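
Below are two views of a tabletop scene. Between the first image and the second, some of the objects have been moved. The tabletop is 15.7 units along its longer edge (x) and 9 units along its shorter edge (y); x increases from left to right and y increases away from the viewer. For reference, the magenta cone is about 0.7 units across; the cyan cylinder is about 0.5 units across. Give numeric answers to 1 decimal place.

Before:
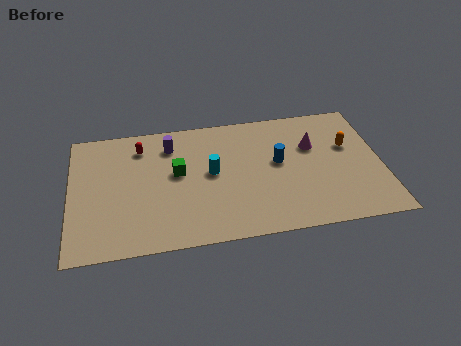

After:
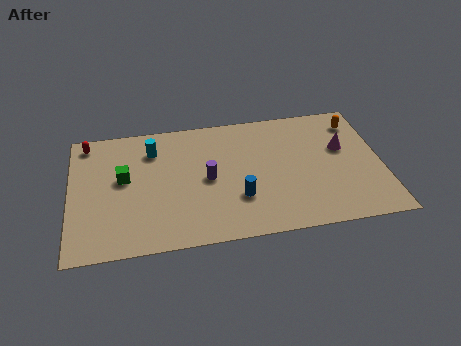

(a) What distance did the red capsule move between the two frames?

2.8

From (3.6, 7.2) to (0.9, 7.9), the red capsule covered √(2.7² + 0.7²) ≈ 2.8 units.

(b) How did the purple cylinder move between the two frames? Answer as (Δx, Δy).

(1.8, -2.7)

The purple cylinder started near (5.1, 7.1) and ended near (6.9, 4.4).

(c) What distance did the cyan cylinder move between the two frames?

3.6

The cyan cylinder moved from about (7.1, 4.8) to (4.2, 6.9), a distance of √(2.9² + 2.1²) ≈ 3.6.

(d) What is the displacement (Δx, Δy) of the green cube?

(-2.7, 0.0)

From the two frames, the green cube sits at roughly (5.4, 5.1) before and (2.7, 5.1) after.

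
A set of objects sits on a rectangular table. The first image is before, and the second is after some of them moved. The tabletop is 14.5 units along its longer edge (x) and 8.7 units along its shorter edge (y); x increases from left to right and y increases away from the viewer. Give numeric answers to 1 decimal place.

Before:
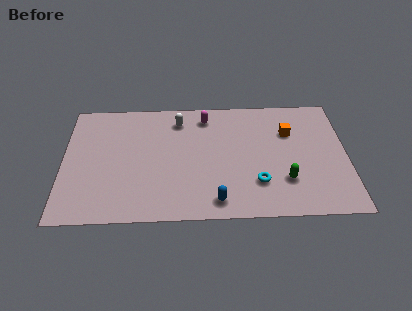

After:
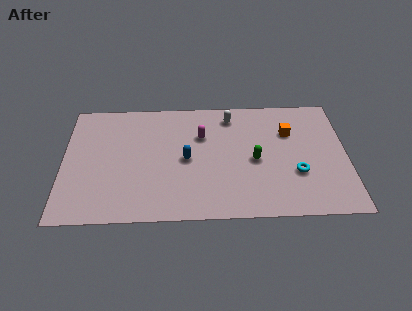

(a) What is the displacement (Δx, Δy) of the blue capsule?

(-1.5, 3.0)

From the two frames, the blue capsule sits at roughly (7.8, 1.2) before and (6.3, 4.2) after.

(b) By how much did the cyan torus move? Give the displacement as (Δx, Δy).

(2.0, 0.6)

The cyan torus started near (9.9, 2.4) and ended near (11.9, 3.0).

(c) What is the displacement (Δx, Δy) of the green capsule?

(-1.5, 1.5)

The green capsule was at about (11.3, 2.5) and moved to about (9.8, 4.0).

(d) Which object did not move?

the orange cube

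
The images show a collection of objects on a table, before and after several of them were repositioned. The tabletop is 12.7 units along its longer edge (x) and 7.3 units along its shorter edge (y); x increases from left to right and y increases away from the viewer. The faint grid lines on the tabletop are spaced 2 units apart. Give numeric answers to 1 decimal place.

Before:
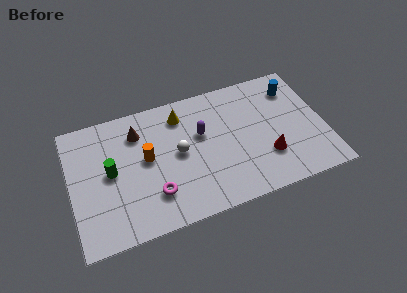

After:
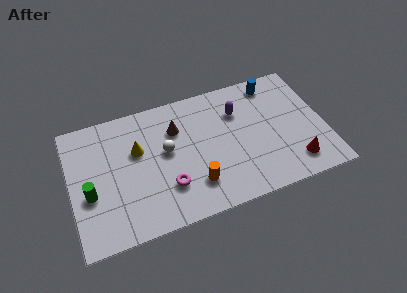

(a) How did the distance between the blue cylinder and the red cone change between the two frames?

+1.0

Before: roughly 3.9 units apart; after: 4.9. That's 1.0 units further apart.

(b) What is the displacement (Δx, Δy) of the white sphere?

(-0.6, 0.3)

From the two frames, the white sphere sits at roughly (5.4, 3.8) before and (4.8, 4.1) after.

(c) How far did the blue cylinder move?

1.2

From (11.4, 5.7) to (10.4, 6.3), the blue cylinder covered √(1.0² + 0.6²) ≈ 1.2 units.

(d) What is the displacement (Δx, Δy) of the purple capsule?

(1.9, 0.7)

From the two frames, the purple capsule sits at roughly (6.6, 4.5) before and (8.5, 5.2) after.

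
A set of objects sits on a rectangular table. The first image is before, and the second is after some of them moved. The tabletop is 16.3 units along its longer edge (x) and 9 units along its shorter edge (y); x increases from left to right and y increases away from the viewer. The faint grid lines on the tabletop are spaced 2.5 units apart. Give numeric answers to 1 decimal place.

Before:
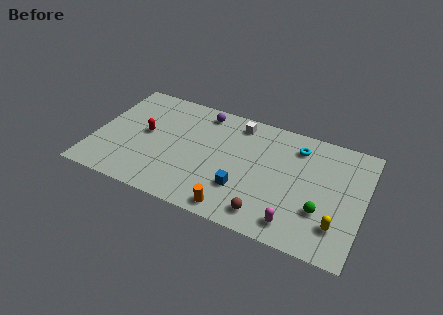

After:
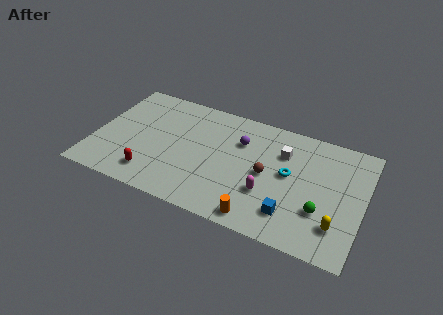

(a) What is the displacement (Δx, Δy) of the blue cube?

(3.0, -0.7)

The blue cube started near (9.2, 2.7) and ended near (12.2, 2.0).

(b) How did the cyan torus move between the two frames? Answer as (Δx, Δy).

(-0.3, -2.3)

The cyan torus was at about (12.1, 7.2) and moved to about (11.8, 4.9).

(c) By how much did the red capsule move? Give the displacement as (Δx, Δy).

(0.8, -3.1)

From the two frames, the red capsule sits at roughly (3.0, 4.8) before and (3.8, 1.7) after.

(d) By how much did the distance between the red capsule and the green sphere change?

-0.9

They were about 11.1 units apart before and 10.2 after — 0.9 units closer together.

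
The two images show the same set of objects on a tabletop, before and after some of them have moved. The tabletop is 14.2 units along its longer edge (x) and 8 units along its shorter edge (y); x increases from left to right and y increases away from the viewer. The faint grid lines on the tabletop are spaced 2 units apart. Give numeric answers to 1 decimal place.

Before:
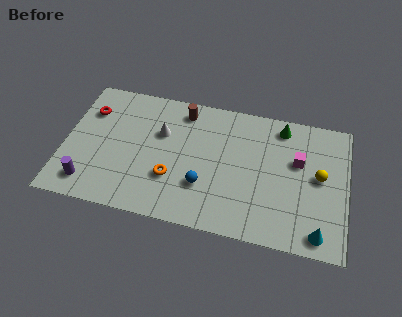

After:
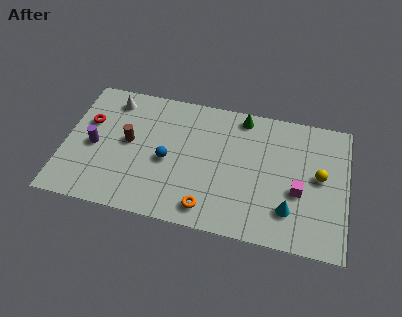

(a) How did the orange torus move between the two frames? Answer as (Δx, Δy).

(1.9, -1.4)

The orange torus started near (5.5, 2.6) and ended near (7.4, 1.2).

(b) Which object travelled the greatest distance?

the brown cylinder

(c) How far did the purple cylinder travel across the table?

2.3

The purple cylinder was near (1.4, 1.4) before and (1.5, 3.7) after, so it travelled √(0.1² + 2.3²) ≈ 2.3 units.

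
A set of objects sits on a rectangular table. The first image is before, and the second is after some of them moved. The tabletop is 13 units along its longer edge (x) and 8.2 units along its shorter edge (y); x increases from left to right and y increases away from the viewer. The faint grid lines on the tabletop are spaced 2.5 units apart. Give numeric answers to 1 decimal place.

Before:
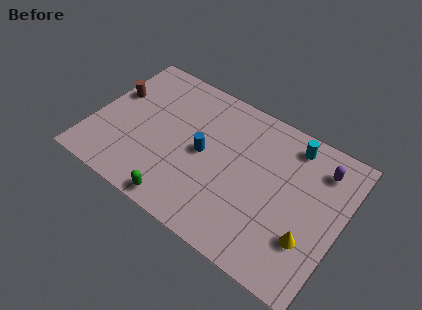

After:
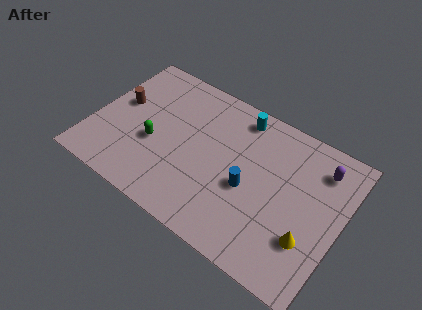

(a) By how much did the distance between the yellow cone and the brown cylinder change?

-0.5

They were about 11.1 units apart before and 10.6 after — 0.5 units closer together.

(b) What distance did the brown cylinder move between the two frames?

0.6

The brown cylinder moved from about (0.8, 5.1) to (1.2, 4.7), a distance of √(0.4² + 0.4²) ≈ 0.6.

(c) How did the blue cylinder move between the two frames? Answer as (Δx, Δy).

(2.5, -0.6)

The blue cylinder started near (5.8, 4.1) and ended near (8.3, 3.5).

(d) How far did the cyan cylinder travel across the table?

2.8

The cyan cylinder moved from about (10.0, 7.0) to (7.2, 7.1), a distance of √(2.8² + 0.1²) ≈ 2.8.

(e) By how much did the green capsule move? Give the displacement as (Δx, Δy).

(-1.9, 2.5)

From the two frames, the green capsule sits at roughly (5.2, 0.8) before and (3.3, 3.3) after.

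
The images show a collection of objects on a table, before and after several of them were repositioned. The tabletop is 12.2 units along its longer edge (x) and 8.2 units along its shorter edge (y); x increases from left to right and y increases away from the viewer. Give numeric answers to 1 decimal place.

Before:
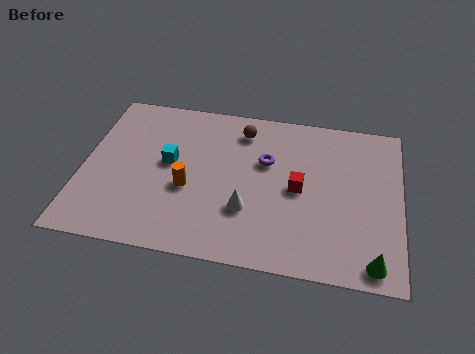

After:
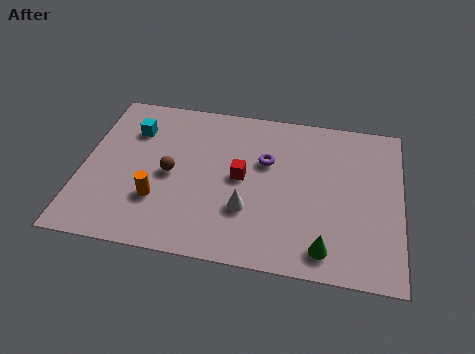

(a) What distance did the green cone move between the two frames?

1.8

The green cone was near (11.2, 0.9) before and (9.4, 1.2) after, so it travelled √(1.8² + 0.3²) ≈ 1.8 units.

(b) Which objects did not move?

the purple torus and the white cone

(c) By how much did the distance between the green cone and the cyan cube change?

+0.3

The distance was about 8.7 in the first image and 9.0 in the second, so they moved 0.3 units further apart.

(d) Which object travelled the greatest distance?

the brown sphere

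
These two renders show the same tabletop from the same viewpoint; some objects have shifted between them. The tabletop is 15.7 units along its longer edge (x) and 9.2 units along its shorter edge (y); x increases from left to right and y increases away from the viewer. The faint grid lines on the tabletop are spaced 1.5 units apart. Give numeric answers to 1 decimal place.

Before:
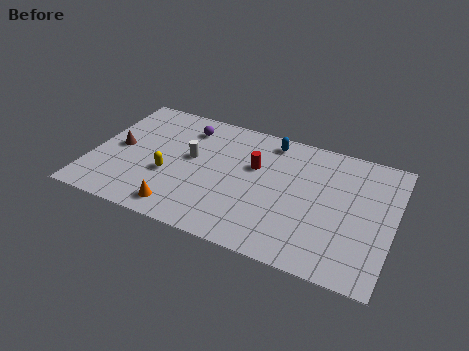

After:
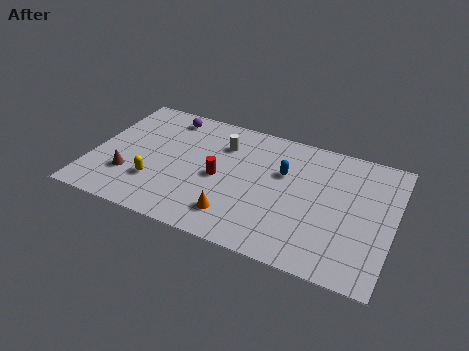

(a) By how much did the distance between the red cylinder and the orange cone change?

-3.0

The distance was about 5.6 in the first image and 2.6 in the second, so they moved 3.0 units closer together.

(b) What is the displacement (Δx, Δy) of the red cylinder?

(-1.7, -1.5)

The red cylinder started near (8.4, 5.8) and ended near (6.7, 4.3).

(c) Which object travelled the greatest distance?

the orange cone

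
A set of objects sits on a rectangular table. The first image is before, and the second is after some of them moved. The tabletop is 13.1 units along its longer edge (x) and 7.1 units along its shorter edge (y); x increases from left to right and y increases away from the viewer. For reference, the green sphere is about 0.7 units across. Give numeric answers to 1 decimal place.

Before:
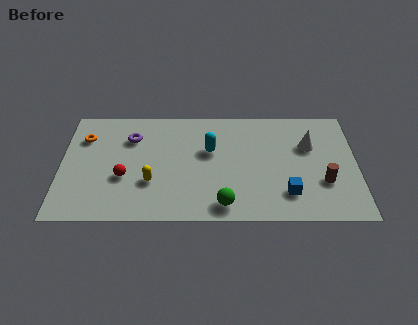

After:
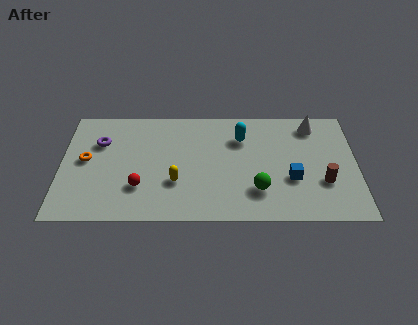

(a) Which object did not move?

the brown cylinder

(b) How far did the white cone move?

1.3

From (11.0, 4.7) to (11.2, 6.0), the white cone covered √(0.2² + 1.3²) ≈ 1.3 units.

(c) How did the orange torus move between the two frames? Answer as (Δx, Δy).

(0.1, -1.4)

The orange torus was at about (1.0, 5.2) and moved to about (1.1, 3.8).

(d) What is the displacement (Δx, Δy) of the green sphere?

(1.5, 0.9)

The green sphere started near (7.2, 1.0) and ended near (8.7, 1.9).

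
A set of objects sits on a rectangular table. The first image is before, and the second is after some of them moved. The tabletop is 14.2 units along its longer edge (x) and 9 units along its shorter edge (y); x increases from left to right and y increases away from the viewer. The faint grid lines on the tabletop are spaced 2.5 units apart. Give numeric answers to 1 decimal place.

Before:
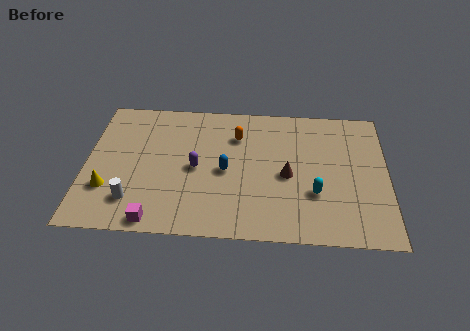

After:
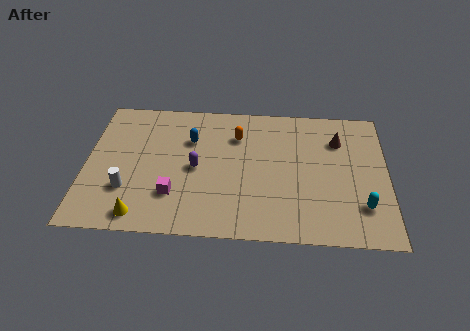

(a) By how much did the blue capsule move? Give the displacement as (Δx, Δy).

(-1.7, 2.0)

The blue capsule was at about (6.6, 4.2) and moved to about (4.9, 6.2).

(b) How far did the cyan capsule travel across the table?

2.3

The cyan capsule was near (10.8, 3.0) before and (13.0, 2.3) after, so it travelled √(2.2² + 0.7²) ≈ 2.3 units.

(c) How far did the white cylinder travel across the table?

0.8

The white cylinder moved from about (2.3, 2.0) to (2.0, 2.7), a distance of √(0.3² + 0.7²) ≈ 0.8.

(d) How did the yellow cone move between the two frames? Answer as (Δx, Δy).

(1.6, -1.6)

From the two frames, the yellow cone sits at roughly (1.1, 2.7) before and (2.7, 1.1) after.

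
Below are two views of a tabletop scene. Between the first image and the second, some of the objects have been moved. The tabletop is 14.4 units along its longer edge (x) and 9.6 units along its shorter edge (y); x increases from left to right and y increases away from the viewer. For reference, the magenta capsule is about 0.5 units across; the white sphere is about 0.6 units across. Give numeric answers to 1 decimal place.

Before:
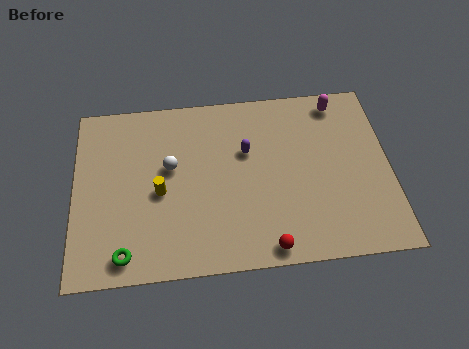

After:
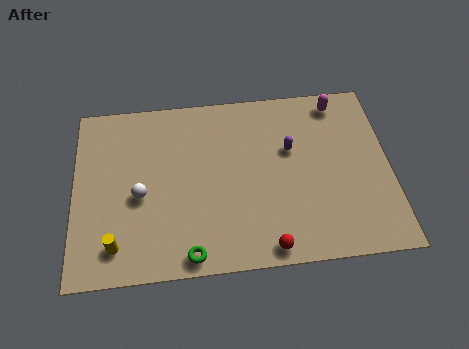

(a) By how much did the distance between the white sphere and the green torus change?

-0.9

Before: roughly 4.9 units apart; after: 4.0. That's 0.9 units closer together.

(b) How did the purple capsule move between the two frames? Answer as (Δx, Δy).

(2.0, -0.1)

From the two frames, the purple capsule sits at roughly (7.9, 6.1) before and (9.9, 6.0) after.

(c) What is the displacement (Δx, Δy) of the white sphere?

(-1.4, -1.4)

From the two frames, the white sphere sits at roughly (4.4, 5.6) before and (3.0, 4.2) after.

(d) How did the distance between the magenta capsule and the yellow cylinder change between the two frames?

+3.0

They were about 9.3 units apart before and 12.3 after — 3.0 units further apart.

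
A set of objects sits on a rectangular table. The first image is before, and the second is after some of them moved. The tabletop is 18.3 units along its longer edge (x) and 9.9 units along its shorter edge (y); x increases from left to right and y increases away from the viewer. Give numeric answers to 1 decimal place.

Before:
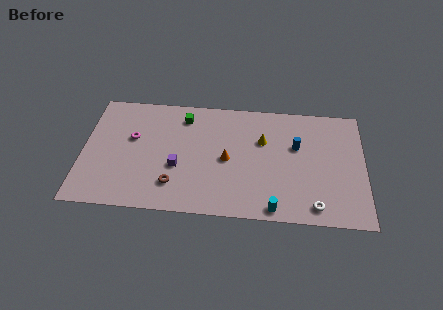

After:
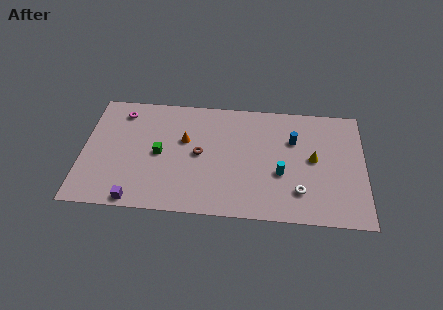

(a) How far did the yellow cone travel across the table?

3.5

From (11.7, 6.5) to (15.0, 5.2), the yellow cone covered √(3.3² + 1.3²) ≈ 3.5 units.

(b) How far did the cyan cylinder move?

2.9

The cyan cylinder moved from about (12.5, 0.9) to (12.9, 3.8), a distance of √(0.4² + 2.9²) ≈ 2.9.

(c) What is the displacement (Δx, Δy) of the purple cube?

(-2.6, -3.0)

The purple cube was at about (6.2, 3.8) and moved to about (3.6, 0.8).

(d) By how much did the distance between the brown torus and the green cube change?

-3.2

They were about 5.8 units apart before and 2.6 after — 3.2 units closer together.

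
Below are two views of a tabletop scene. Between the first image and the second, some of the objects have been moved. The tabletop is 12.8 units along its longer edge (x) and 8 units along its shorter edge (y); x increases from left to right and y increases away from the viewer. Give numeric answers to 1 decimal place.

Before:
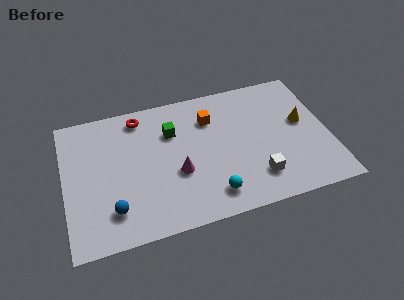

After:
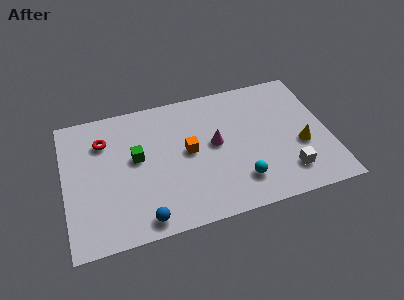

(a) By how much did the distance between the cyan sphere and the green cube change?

+1.0

Before: roughly 4.5 units apart; after: 5.5. That's 1.0 units further apart.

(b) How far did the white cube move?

1.5

From (9.1, 1.8) to (10.6, 1.7), the white cube covered √(1.5² + 0.1²) ≈ 1.5 units.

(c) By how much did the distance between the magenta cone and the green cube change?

+1.3

The distance was about 2.5 in the first image and 3.8 in the second, so they moved 1.3 units further apart.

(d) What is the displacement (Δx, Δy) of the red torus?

(-1.8, -1.0)

From the two frames, the red torus sits at roughly (3.8, 6.9) before and (2.0, 5.9) after.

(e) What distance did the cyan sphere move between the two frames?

1.5

The cyan sphere was near (6.9, 1.4) before and (8.3, 1.8) after, so it travelled √(1.4² + 0.4²) ≈ 1.5 units.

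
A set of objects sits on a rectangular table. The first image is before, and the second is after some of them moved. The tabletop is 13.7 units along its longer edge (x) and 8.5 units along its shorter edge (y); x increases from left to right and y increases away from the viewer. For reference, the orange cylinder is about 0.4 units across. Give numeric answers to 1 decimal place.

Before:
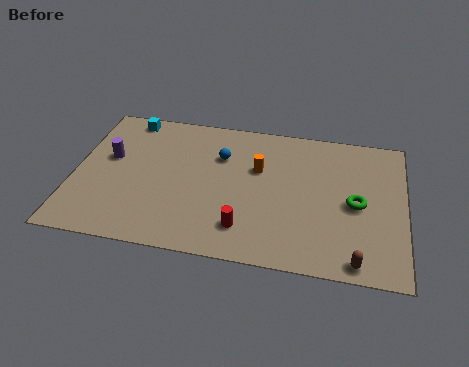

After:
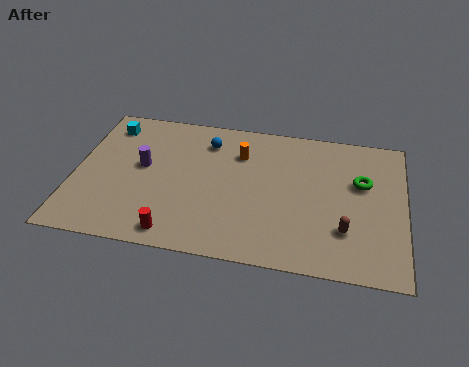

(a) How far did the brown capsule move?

1.7

From (11.8, 0.8) to (11.3, 2.4), the brown capsule covered √(0.5² + 1.6²) ≈ 1.7 units.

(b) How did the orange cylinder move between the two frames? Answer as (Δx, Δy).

(-0.8, 0.8)

From the two frames, the orange cylinder sits at roughly (7.6, 5.4) before and (6.8, 6.2) after.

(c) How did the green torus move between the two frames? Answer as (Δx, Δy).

(0.2, 1.3)

The green torus was at about (11.7, 4.0) and moved to about (11.9, 5.3).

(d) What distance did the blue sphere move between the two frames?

1.0

From (6.0, 5.9) to (5.4, 6.7), the blue sphere covered √(0.6² + 0.8²) ≈ 1.0 units.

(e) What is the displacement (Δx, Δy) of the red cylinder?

(-2.8, -0.8)

From the two frames, the red cylinder sits at roughly (7.2, 1.8) before and (4.4, 1.0) after.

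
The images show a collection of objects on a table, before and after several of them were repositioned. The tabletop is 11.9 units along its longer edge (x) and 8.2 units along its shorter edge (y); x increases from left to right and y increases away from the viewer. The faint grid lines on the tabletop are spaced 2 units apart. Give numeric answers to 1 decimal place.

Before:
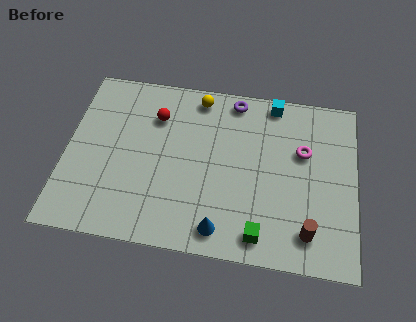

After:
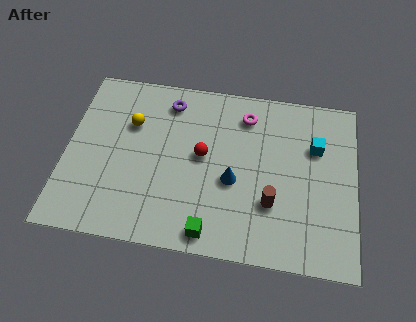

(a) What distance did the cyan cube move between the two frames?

2.6

The cyan cube moved from about (8.4, 7.4) to (10.2, 5.5), a distance of √(1.8² + 1.9²) ≈ 2.6.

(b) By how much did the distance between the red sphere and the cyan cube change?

-0.3

They were about 5.0 units apart before and 4.7 after — 0.3 units closer together.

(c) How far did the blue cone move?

2.3

The blue cone moved from about (6.5, 1.1) to (6.9, 3.4), a distance of √(0.4² + 2.3²) ≈ 2.3.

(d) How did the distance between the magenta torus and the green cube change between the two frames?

+1.4

They were about 4.4 units apart before and 5.8 after — 1.4 units further apart.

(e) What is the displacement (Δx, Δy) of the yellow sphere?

(-2.7, -1.7)

The yellow sphere was at about (5.3, 7.2) and moved to about (2.6, 5.5).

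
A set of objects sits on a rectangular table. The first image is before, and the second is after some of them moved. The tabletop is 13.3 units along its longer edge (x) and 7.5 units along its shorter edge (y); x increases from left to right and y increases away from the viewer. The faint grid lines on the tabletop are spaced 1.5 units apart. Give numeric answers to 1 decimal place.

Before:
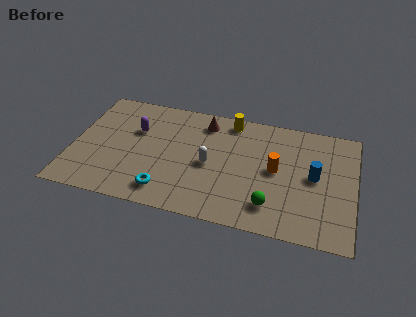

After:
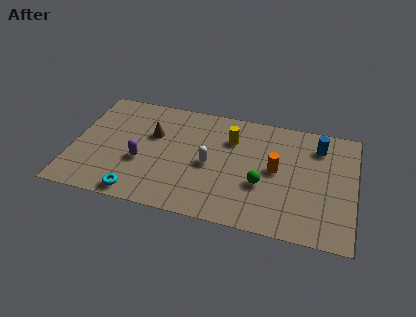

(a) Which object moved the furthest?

the brown cone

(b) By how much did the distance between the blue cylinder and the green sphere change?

+1.0

They were about 3.0 units apart before and 4.0 after — 1.0 units further apart.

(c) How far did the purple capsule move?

2.0

The purple capsule moved from about (2.9, 4.9) to (3.3, 2.9), a distance of √(0.4² + 2.0²) ≈ 2.0.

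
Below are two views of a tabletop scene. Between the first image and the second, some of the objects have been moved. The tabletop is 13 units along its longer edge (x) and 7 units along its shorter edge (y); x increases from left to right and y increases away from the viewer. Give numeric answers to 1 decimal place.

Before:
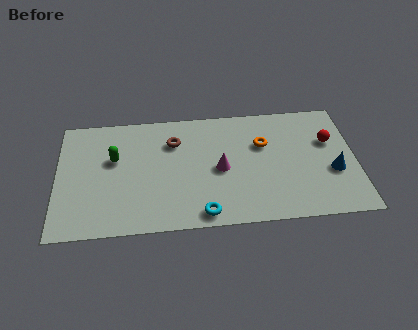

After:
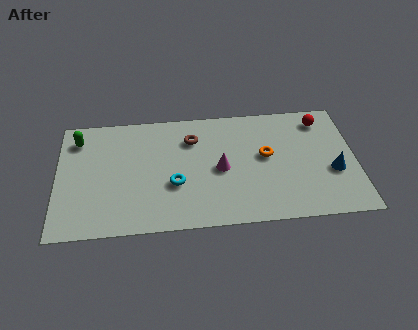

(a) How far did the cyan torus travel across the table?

2.2

From (6.3, 0.8) to (5.1, 2.6), the cyan torus covered √(1.2² + 1.8²) ≈ 2.2 units.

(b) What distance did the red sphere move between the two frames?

1.3

From (11.9, 4.5) to (11.6, 5.8), the red sphere covered √(0.3² + 1.3²) ≈ 1.3 units.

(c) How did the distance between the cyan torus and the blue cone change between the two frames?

+0.9

The distance was about 6.0 in the first image and 6.9 in the second, so they moved 0.9 units further apart.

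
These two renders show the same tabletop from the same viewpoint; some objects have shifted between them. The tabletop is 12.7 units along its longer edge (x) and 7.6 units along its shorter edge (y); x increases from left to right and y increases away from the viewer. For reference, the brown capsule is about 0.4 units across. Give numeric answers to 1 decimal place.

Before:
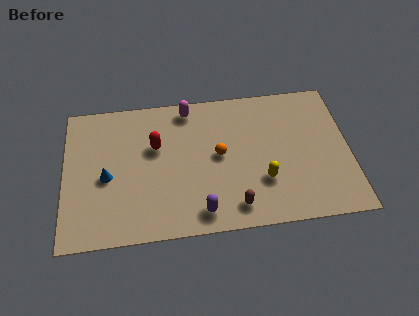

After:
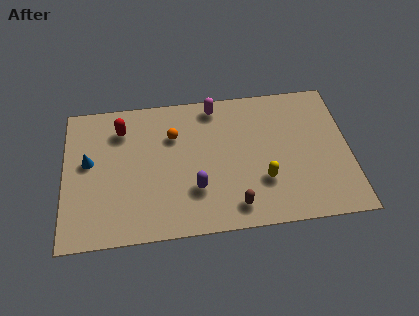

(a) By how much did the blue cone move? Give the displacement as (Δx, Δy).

(-0.8, 0.9)

The blue cone started near (1.9, 3.4) and ended near (1.1, 4.3).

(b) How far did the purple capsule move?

1.2

The purple capsule was near (6.0, 1.1) before and (5.8, 2.3) after, so it travelled √(0.2² + 1.2²) ≈ 1.2 units.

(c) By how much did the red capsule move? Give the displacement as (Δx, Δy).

(-1.5, 1.1)

The red capsule started near (4.1, 4.8) and ended near (2.6, 5.9).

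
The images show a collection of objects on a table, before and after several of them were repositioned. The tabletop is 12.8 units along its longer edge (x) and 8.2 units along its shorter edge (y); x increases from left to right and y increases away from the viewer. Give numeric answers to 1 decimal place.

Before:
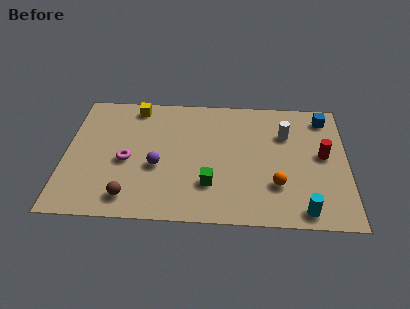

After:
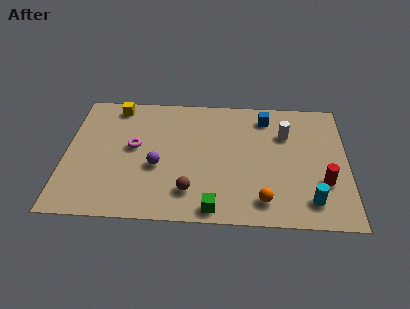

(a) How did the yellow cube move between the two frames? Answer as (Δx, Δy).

(-0.9, 0.0)

The yellow cube was at about (3.1, 7.2) and moved to about (2.2, 7.2).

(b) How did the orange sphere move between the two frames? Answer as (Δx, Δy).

(-0.6, -1.0)

The orange sphere started near (9.6, 2.4) and ended near (9.0, 1.4).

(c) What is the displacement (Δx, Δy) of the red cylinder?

(0.0, -1.7)

The red cylinder was at about (11.7, 4.4) and moved to about (11.7, 2.7).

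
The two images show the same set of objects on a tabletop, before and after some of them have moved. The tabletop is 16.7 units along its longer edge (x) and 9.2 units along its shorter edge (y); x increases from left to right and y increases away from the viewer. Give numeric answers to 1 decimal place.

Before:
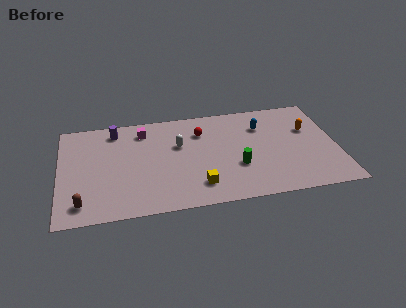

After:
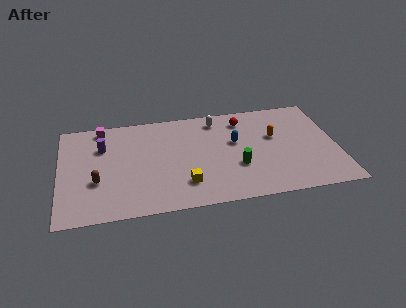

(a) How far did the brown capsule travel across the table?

2.0

The brown capsule was near (1.3, 1.5) before and (2.2, 3.3) after, so it travelled √(0.9² + 1.8²) ≈ 2.0 units.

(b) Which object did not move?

the green cylinder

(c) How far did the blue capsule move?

2.1

From (12.3, 6.7) to (10.6, 5.5), the blue capsule covered √(1.7² + 1.2²) ≈ 2.1 units.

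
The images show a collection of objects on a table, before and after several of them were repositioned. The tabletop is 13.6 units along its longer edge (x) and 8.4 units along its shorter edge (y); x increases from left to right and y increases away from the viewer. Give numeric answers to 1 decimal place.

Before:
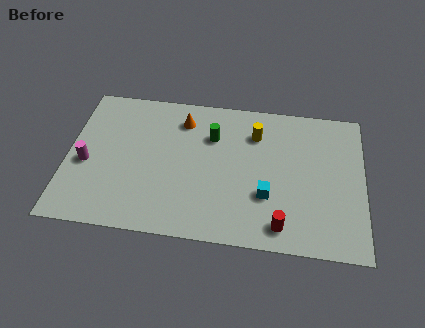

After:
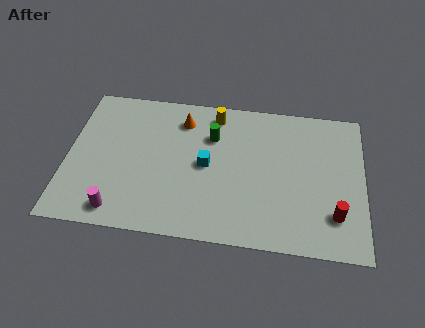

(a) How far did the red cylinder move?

2.6

From (9.9, 1.2) to (12.3, 2.1), the red cylinder covered √(2.4² + 0.9²) ≈ 2.6 units.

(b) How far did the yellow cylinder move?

2.1

The yellow cylinder was near (8.6, 6.3) before and (6.7, 7.2) after, so it travelled √(1.9² + 0.9²) ≈ 2.1 units.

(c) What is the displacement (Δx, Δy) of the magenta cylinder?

(1.6, -2.5)

The magenta cylinder started near (0.9, 3.6) and ended near (2.5, 1.1).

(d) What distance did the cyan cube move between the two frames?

3.1

From (9.2, 2.8) to (6.4, 4.2), the cyan cube covered √(2.8² + 1.4²) ≈ 3.1 units.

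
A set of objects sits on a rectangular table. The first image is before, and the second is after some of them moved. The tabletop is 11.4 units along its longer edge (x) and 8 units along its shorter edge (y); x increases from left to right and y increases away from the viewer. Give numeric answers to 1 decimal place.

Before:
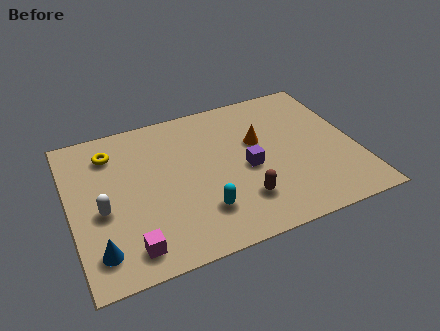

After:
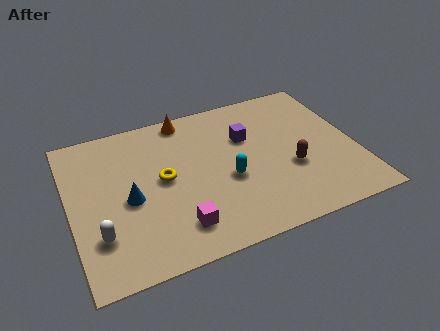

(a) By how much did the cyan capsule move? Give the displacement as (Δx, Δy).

(1.2, 1.3)

The cyan capsule was at about (5.0, 2.0) and moved to about (6.2, 3.3).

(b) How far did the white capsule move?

1.2

The white capsule moved from about (1.2, 3.4) to (1.0, 2.2), a distance of √(0.2² + 1.2²) ≈ 1.2.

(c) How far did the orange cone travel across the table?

3.5

The orange cone moved from about (7.6, 4.9) to (4.9, 7.2), a distance of √(2.7² + 2.3²) ≈ 3.5.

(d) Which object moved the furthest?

the orange cone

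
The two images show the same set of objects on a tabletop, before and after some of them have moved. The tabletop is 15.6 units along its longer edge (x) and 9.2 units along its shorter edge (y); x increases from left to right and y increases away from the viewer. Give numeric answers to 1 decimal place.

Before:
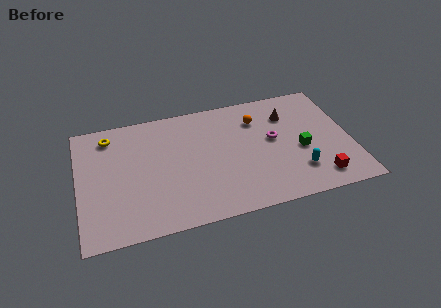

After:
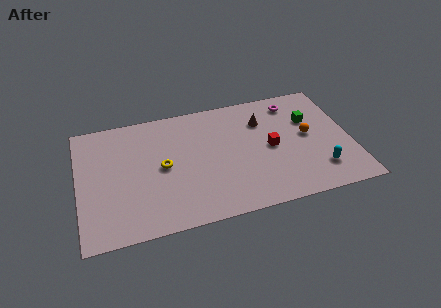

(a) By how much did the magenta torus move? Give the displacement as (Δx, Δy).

(1.4, 2.6)

From the two frames, the magenta torus sits at roughly (11.2, 5.1) before and (12.6, 7.7) after.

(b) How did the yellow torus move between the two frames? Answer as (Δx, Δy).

(2.9, -3.1)

The yellow torus started near (1.9, 7.7) and ended near (4.8, 4.6).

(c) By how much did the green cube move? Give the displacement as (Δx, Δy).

(0.7, 2.2)

The green cube was at about (12.7, 3.9) and moved to about (13.4, 6.1).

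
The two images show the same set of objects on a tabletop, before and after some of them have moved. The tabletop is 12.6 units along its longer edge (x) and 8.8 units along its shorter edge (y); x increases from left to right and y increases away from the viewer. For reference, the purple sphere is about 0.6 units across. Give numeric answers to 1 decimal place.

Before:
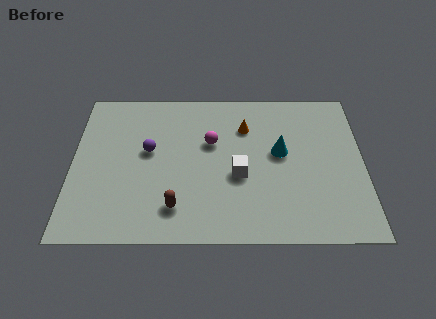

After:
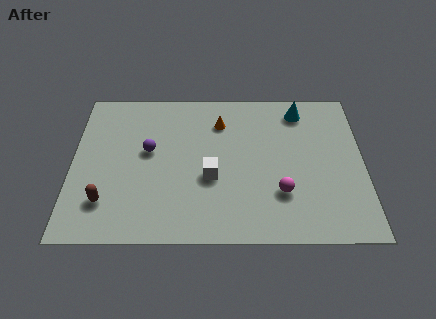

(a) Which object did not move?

the purple sphere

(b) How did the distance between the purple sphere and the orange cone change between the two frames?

-0.9

They were about 4.4 units apart before and 3.5 after — 0.9 units closer together.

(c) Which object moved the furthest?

the magenta sphere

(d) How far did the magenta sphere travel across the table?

4.2

From (6.0, 5.5) to (9.0, 2.6), the magenta sphere covered √(3.0² + 2.9²) ≈ 4.2 units.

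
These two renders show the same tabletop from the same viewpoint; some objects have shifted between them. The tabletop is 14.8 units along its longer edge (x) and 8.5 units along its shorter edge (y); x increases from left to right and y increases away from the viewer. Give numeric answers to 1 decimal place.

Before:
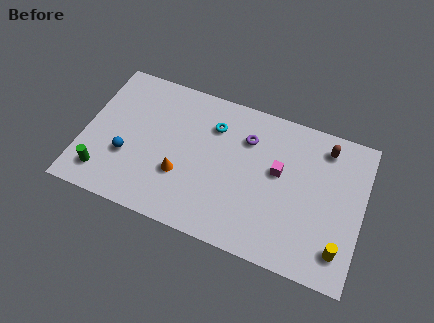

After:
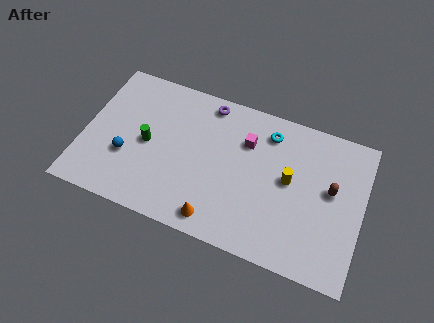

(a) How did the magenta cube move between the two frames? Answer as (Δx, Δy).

(-1.8, 1.1)

The magenta cube started near (10.3, 4.9) and ended near (8.5, 6.0).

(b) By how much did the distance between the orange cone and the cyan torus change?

+2.5

Before: roughly 3.7 units apart; after: 6.2. That's 2.5 units further apart.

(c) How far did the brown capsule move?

2.4

From (12.6, 7.1) to (13.1, 4.8), the brown capsule covered √(0.5² + 2.3²) ≈ 2.4 units.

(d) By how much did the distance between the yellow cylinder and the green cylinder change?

-5.0

The distance was about 12.5 in the first image and 7.5 in the second, so they moved 5.0 units closer together.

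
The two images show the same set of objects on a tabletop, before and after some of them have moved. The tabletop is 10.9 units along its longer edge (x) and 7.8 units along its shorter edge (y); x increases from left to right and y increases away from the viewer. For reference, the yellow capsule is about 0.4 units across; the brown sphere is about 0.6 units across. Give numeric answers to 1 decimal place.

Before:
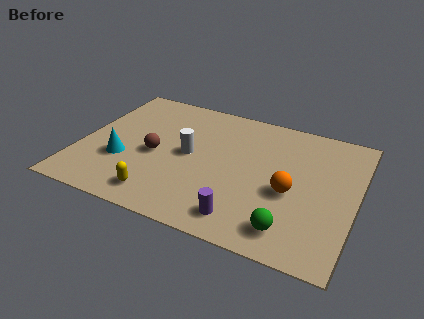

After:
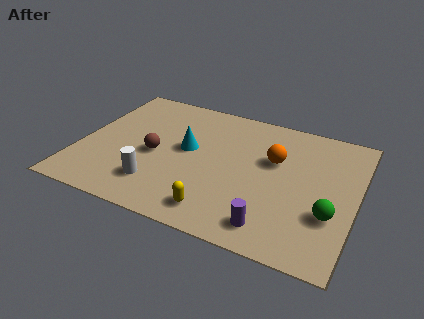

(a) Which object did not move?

the brown sphere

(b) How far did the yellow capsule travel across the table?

2.3

From (3.5, 1.2) to (5.8, 1.2), the yellow capsule covered √(2.3² + 0.0²) ≈ 2.3 units.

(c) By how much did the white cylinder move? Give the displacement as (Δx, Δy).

(-1.0, -2.2)

The white cylinder was at about (4.3, 4.0) and moved to about (3.3, 1.8).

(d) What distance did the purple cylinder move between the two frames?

1.1

The purple cylinder moved from about (6.8, 1.2) to (7.9, 1.2), a distance of √(1.1² + 0.0²) ≈ 1.1.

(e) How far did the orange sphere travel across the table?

1.8

The orange sphere moved from about (8.4, 3.3) to (7.6, 4.9), a distance of √(0.8² + 1.6²) ≈ 1.8.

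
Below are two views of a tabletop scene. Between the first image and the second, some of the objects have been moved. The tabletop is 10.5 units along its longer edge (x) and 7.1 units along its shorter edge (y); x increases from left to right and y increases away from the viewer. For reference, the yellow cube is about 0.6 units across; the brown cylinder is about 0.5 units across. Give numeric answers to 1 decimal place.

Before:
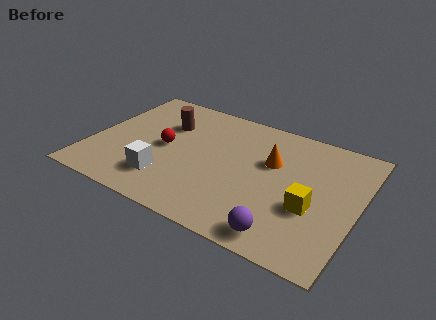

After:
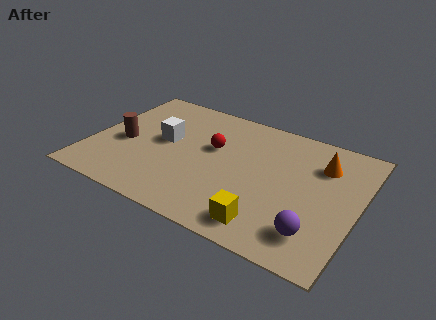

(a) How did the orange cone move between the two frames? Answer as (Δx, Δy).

(1.9, 0.7)

From the two frames, the orange cone sits at roughly (7.0, 4.5) before and (8.9, 5.2) after.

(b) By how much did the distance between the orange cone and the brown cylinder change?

+3.6

The distance was about 4.3 in the first image and 7.9 in the second, so they moved 3.6 units further apart.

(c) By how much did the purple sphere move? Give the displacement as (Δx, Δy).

(1.1, 0.6)

The purple sphere was at about (8.0, 0.9) and moved to about (9.1, 1.5).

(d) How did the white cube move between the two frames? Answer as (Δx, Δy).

(-0.4, 2.2)

The white cube started near (3.2, 1.7) and ended near (2.8, 3.9).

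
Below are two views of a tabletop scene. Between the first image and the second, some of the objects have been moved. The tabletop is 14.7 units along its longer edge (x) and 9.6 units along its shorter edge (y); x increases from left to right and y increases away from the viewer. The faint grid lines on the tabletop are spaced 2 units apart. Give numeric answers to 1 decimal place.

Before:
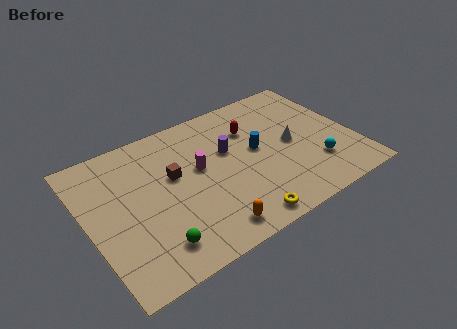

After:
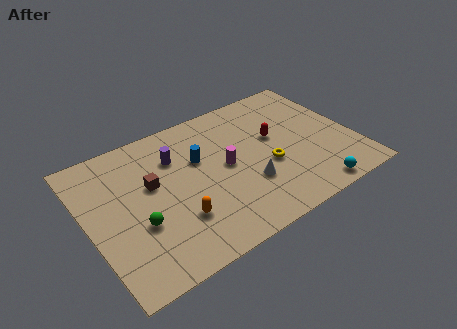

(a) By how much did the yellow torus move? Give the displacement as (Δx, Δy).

(2.1, 2.8)

From the two frames, the yellow torus sits at roughly (7.7, 1.0) before and (9.8, 3.8) after.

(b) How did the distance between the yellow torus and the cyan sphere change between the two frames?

-1.4

Before: roughly 4.9 units apart; after: 3.5. That's 1.4 units closer together.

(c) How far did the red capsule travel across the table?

1.6

The red capsule was near (9.4, 6.8) before and (10.5, 5.6) after, so it travelled √(1.1² + 1.2²) ≈ 1.6 units.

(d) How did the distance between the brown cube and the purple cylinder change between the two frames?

-1.2

They were about 3.1 units apart before and 1.9 after — 1.2 units closer together.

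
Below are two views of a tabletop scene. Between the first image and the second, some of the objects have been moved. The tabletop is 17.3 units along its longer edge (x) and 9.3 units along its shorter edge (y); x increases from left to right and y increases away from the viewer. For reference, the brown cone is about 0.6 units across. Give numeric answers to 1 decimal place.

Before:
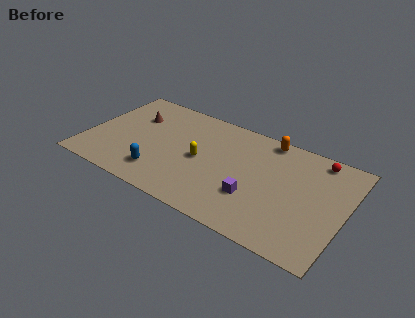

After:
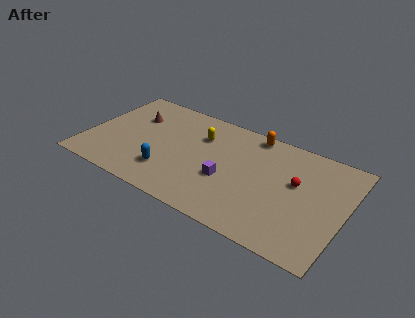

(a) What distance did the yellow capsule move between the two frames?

2.1

The yellow capsule moved from about (7.7, 4.5) to (7.4, 6.6), a distance of √(0.3² + 2.1²) ≈ 2.1.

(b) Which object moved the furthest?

the red sphere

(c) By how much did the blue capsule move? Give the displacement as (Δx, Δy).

(0.5, 0.4)

The blue capsule was at about (5.3, 2.0) and moved to about (5.8, 2.4).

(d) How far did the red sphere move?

2.9

The red sphere was near (15.1, 8.2) before and (14.0, 5.5) after, so it travelled √(1.1² + 2.7²) ≈ 2.9 units.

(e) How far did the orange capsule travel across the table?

1.0

The orange capsule moved from about (11.7, 8.4) to (10.7, 8.4), a distance of √(1.0² + 0.0²) ≈ 1.0.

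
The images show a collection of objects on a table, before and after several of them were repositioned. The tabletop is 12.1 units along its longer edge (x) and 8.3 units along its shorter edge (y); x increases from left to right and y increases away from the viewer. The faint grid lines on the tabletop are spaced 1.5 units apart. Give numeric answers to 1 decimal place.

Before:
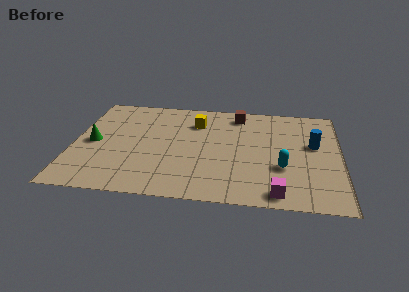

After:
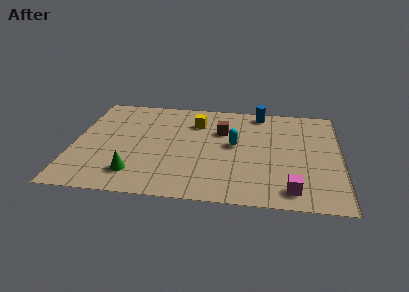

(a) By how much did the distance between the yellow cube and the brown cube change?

-0.8

The distance was about 2.1 in the first image and 1.3 in the second, so they moved 0.8 units closer together.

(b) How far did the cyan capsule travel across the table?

2.7

The cyan capsule moved from about (9.5, 2.9) to (7.3, 4.5), a distance of √(2.2² + 1.6²) ≈ 2.7.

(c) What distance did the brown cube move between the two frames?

1.7

The brown cube moved from about (7.4, 7.1) to (6.7, 5.6), a distance of √(0.7² + 1.5²) ≈ 1.7.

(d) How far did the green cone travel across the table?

3.0

From (0.9, 4.0) to (2.9, 1.7), the green cone covered √(2.0² + 2.3²) ≈ 3.0 units.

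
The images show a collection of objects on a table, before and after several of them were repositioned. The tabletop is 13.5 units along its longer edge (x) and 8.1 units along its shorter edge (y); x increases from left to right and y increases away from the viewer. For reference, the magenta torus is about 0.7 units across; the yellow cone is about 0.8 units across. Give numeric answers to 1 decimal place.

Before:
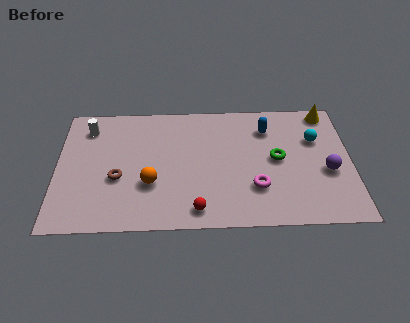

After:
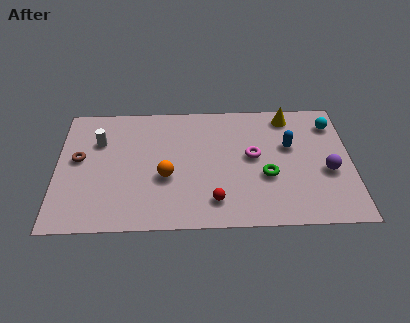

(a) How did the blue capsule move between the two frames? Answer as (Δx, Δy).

(1.0, -1.2)

The blue capsule was at about (9.7, 6.2) and moved to about (10.7, 5.0).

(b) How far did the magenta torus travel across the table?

2.0

From (9.1, 2.4) to (9.0, 4.4), the magenta torus covered √(0.1² + 2.0²) ≈ 2.0 units.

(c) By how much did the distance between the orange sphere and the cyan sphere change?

+0.3

The distance was about 8.0 in the first image and 8.3 in the second, so they moved 0.3 units further apart.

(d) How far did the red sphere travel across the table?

0.9

The red sphere moved from about (6.4, 1.1) to (7.2, 1.6), a distance of √(0.8² + 0.5²) ≈ 0.9.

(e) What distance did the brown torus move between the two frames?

2.2

From (2.8, 3.2) to (1.0, 4.5), the brown torus covered √(1.8² + 1.3²) ≈ 2.2 units.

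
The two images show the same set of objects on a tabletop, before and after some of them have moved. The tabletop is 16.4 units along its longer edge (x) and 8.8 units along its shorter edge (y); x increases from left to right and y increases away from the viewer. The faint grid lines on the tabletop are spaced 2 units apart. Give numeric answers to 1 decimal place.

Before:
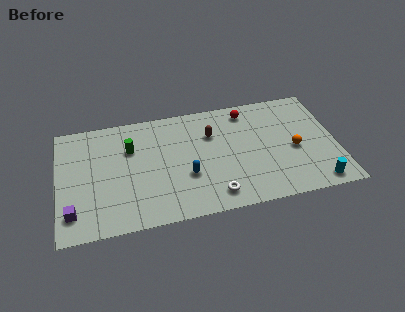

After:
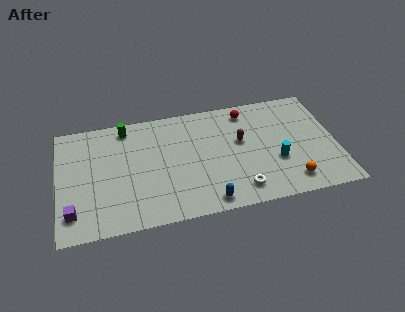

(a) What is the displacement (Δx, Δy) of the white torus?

(1.5, 0.1)

The white torus started near (9.0, 1.4) and ended near (10.5, 1.5).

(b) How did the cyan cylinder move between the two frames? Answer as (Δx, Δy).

(-2.2, 2.2)

The cyan cylinder started near (15.0, 1.0) and ended near (12.8, 3.2).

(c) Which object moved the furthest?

the cyan cylinder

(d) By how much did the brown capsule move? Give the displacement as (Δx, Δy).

(1.7, -0.9)

The brown capsule started near (9.1, 6.1) and ended near (10.8, 5.2).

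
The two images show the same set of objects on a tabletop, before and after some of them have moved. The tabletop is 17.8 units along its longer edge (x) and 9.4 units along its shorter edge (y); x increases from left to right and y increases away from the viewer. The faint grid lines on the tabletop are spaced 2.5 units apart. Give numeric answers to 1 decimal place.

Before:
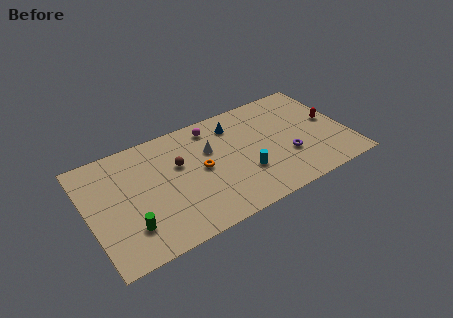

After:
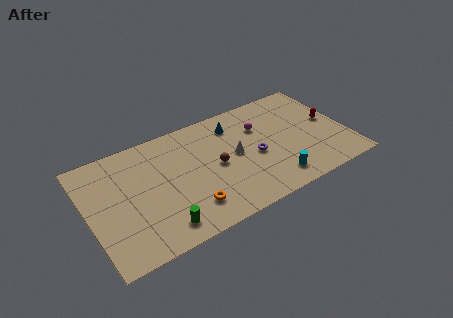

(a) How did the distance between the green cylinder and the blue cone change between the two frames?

-1.0

The distance was about 9.4 in the first image and 8.4 in the second, so they moved 1.0 units closer together.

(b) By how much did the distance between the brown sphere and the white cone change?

-0.8

Before: roughly 2.2 units apart; after: 1.4. That's 0.8 units closer together.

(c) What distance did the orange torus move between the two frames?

3.0

From (7.7, 4.8) to (6.5, 2.1), the orange torus covered √(1.2² + 2.7²) ≈ 3.0 units.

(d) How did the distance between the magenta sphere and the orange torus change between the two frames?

+3.7

Before: roughly 3.4 units apart; after: 7.1. That's 3.7 units further apart.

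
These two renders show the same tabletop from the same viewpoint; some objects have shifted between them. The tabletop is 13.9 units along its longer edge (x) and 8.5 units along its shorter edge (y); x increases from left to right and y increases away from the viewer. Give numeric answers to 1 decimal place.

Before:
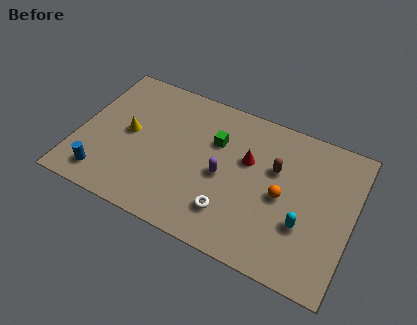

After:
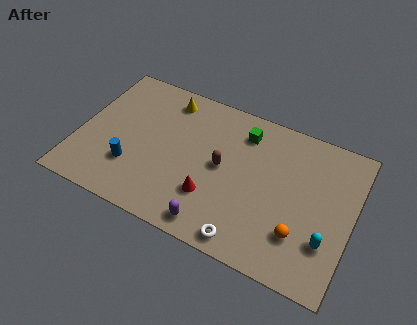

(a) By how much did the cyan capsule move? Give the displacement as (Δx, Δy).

(1.2, -0.4)

From the two frames, the cyan capsule sits at roughly (11.6, 2.9) before and (12.8, 2.5) after.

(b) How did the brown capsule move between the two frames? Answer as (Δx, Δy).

(-2.6, -1.0)

The brown capsule started near (9.9, 5.4) and ended near (7.3, 4.4).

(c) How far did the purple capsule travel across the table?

2.9

From (7.4, 3.9) to (7.3, 1.0), the purple capsule covered √(0.1² + 2.9²) ≈ 2.9 units.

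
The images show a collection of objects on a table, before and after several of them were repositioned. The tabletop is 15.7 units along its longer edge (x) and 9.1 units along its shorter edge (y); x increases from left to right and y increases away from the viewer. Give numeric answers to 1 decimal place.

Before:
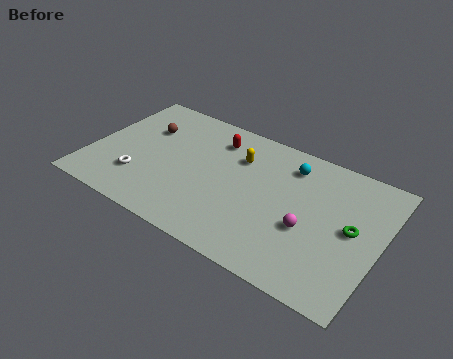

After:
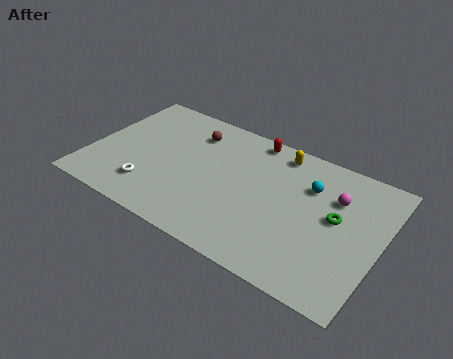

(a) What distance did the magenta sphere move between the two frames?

2.9

The magenta sphere was near (12.0, 3.6) before and (13.1, 6.3) after, so it travelled √(1.1² + 2.7²) ≈ 2.9 units.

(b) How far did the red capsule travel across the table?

2.1

The red capsule was near (6.4, 7.2) before and (8.3, 8.2) after, so it travelled √(1.9² + 1.0²) ≈ 2.1 units.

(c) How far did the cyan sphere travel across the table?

1.5

The cyan sphere was near (10.5, 7.3) before and (11.7, 6.4) after, so it travelled √(1.2² + 0.9²) ≈ 1.5 units.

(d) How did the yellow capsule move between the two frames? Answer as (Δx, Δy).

(2.0, 1.4)

The yellow capsule started near (7.8, 6.5) and ended near (9.8, 7.9).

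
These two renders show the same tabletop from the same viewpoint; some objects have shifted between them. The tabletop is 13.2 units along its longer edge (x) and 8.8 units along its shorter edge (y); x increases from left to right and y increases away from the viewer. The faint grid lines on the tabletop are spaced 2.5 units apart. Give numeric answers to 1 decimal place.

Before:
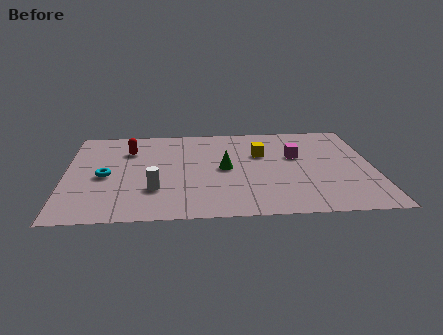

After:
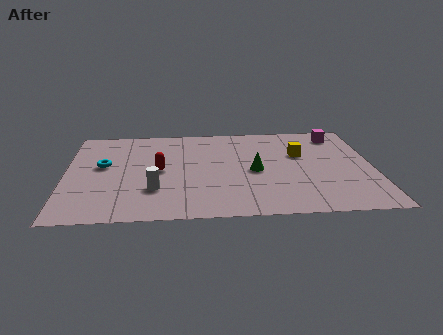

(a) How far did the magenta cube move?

2.8

From (9.9, 5.4) to (11.8, 7.4), the magenta cube covered √(1.9² + 2.0²) ≈ 2.8 units.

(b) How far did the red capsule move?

2.4

From (2.7, 6.4) to (4.0, 4.4), the red capsule covered √(1.3² + 2.0²) ≈ 2.4 units.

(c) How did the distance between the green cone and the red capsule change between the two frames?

-0.5

The distance was about 4.6 in the first image and 4.1 in the second, so they moved 0.5 units closer together.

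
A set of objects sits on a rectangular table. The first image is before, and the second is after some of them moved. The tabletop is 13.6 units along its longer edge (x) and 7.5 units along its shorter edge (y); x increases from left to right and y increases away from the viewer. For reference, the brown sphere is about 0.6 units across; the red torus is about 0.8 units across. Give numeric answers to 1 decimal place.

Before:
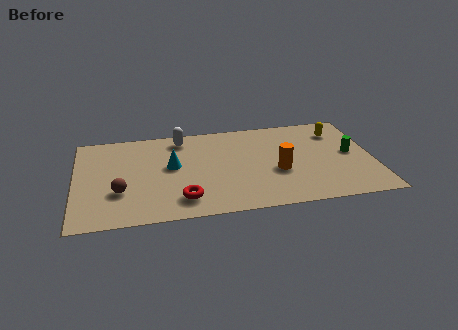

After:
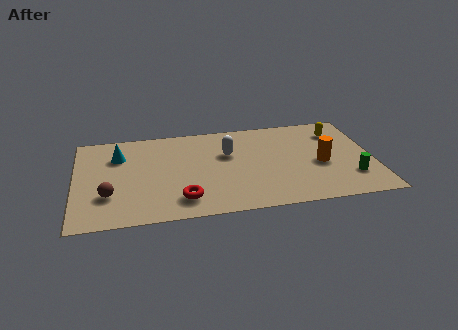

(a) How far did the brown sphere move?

0.5

The brown sphere was near (2.0, 2.5) before and (1.5, 2.3) after, so it travelled √(0.5² + 0.2²) ≈ 0.5 units.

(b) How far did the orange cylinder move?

2.0

The orange cylinder moved from about (9.2, 3.0) to (11.2, 3.3), a distance of √(2.0² + 0.3²) ≈ 2.0.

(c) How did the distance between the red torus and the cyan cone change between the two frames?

+2.1

They were about 2.7 units apart before and 4.8 after — 2.1 units further apart.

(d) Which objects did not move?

the red torus and the yellow capsule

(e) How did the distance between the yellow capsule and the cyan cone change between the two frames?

+2.2

The distance was about 7.9 in the first image and 10.1 in the second, so they moved 2.2 units further apart.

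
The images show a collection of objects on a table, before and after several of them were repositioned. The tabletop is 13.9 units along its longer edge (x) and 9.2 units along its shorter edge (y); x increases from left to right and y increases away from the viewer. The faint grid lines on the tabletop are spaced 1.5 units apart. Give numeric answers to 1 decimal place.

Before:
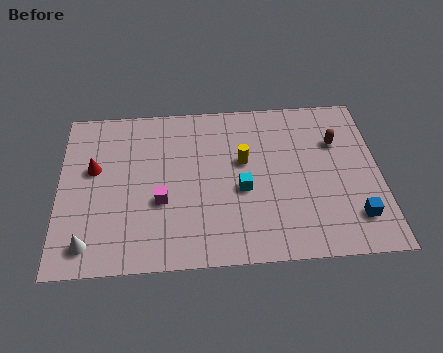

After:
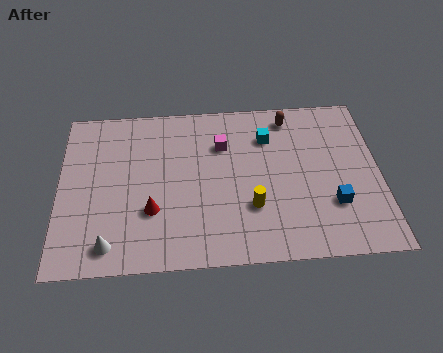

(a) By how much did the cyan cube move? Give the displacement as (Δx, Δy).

(1.2, 2.9)

The cyan cube started near (7.9, 3.9) and ended near (9.1, 6.8).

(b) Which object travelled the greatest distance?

the magenta cube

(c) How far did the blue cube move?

1.2

From (12.7, 2.0) to (11.8, 2.8), the blue cube covered √(0.9² + 0.8²) ≈ 1.2 units.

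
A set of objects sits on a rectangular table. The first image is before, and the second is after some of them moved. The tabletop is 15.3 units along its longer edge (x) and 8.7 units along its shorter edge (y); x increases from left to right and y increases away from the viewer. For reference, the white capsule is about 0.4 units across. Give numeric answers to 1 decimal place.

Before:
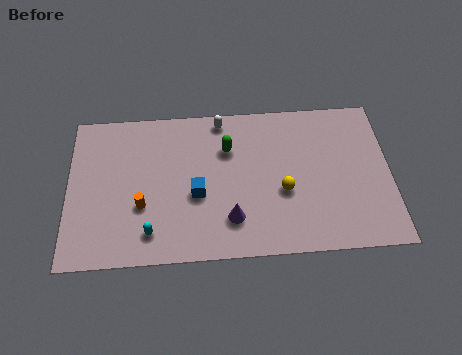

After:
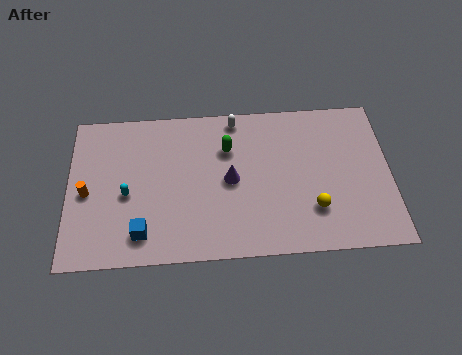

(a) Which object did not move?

the green capsule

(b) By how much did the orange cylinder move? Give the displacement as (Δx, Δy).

(-2.6, 0.9)

The orange cylinder was at about (3.5, 3.1) and moved to about (0.9, 4.0).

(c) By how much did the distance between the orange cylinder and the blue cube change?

+0.9

The distance was about 2.6 in the first image and 3.5 in the second, so they moved 0.9 units further apart.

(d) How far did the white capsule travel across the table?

0.7

The white capsule was near (7.3, 7.8) before and (8.0, 7.8) after, so it travelled √(0.7² + 0.0²) ≈ 0.7 units.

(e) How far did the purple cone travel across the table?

2.2

From (7.7, 2.1) to (7.7, 4.3), the purple cone covered √(0.0² + 2.2²) ≈ 2.2 units.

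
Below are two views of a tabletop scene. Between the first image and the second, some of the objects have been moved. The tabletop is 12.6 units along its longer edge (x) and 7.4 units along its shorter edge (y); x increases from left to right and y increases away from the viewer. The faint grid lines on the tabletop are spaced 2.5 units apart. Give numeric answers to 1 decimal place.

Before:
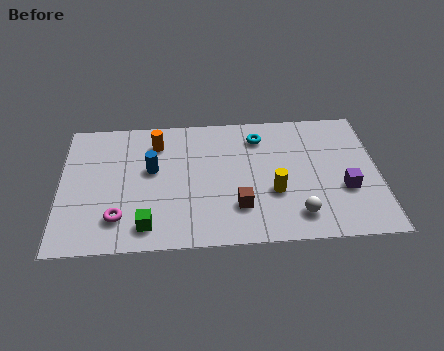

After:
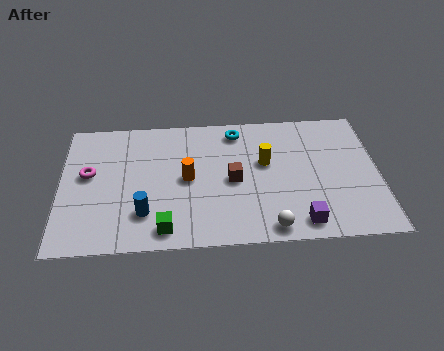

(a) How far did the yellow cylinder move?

1.7

The yellow cylinder moved from about (8.4, 2.7) to (8.1, 4.4), a distance of √(0.3² + 1.7²) ≈ 1.7.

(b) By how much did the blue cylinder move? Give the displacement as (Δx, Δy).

(-0.3, -2.4)

From the two frames, the blue cylinder sits at roughly (3.6, 4.3) before and (3.3, 1.9) after.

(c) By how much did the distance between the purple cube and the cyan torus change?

+1.2

The distance was about 4.6 in the first image and 5.8 in the second, so they moved 1.2 units further apart.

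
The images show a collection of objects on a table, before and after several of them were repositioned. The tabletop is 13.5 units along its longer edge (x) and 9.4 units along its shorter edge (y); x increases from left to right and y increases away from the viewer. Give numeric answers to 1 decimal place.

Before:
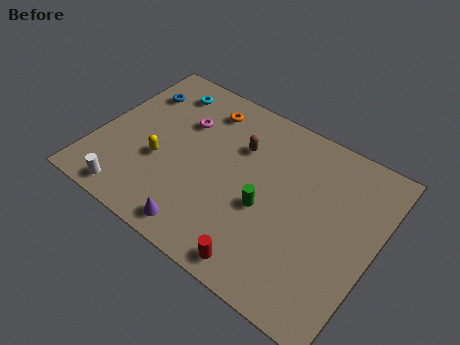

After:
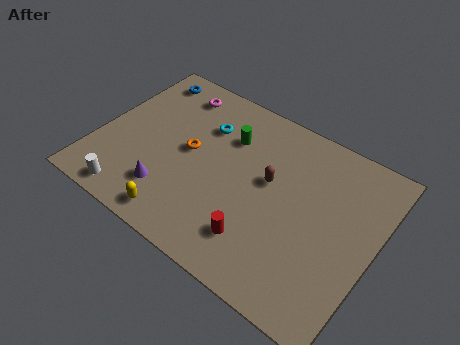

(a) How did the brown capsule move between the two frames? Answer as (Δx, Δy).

(1.7, -1.1)

The brown capsule started near (6.6, 6.5) and ended near (8.3, 5.4).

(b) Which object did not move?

the white cylinder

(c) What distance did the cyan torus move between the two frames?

2.5

The cyan torus moved from about (2.5, 7.8) to (4.8, 6.7), a distance of √(2.3² + 1.1²) ≈ 2.5.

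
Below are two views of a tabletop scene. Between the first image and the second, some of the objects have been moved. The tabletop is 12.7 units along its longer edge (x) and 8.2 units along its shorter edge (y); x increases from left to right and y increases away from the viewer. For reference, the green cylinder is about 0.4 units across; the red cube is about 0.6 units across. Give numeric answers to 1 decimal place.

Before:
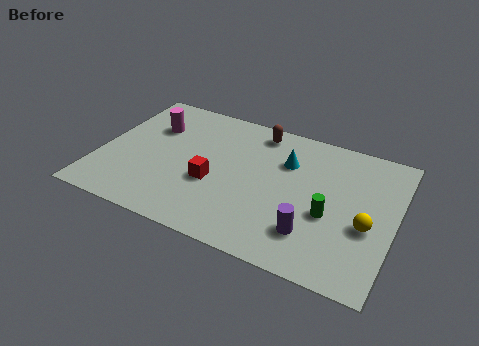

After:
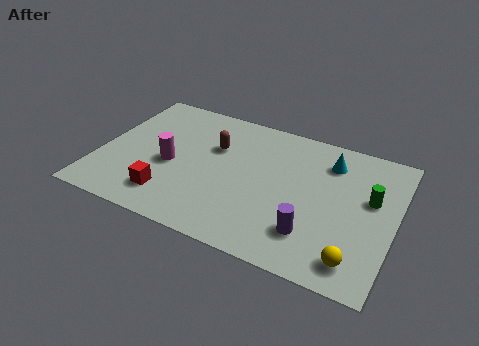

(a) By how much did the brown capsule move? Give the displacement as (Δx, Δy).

(-1.7, -1.7)

The brown capsule was at about (6.5, 7.1) and moved to about (4.8, 5.4).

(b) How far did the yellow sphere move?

2.0

The yellow sphere was near (11.6, 3.3) before and (11.3, 1.3) after, so it travelled √(0.3² + 2.0²) ≈ 2.0 units.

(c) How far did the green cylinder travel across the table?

2.3

The green cylinder was near (10.0, 3.3) before and (11.6, 4.9) after, so it travelled √(1.6² + 1.6²) ≈ 2.3 units.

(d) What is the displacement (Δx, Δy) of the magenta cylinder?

(1.1, -2.1)

The magenta cylinder started near (2.0, 5.7) and ended near (3.1, 3.6).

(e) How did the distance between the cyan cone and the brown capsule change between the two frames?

+3.0

They were about 2.0 units apart before and 5.0 after — 3.0 units further apart.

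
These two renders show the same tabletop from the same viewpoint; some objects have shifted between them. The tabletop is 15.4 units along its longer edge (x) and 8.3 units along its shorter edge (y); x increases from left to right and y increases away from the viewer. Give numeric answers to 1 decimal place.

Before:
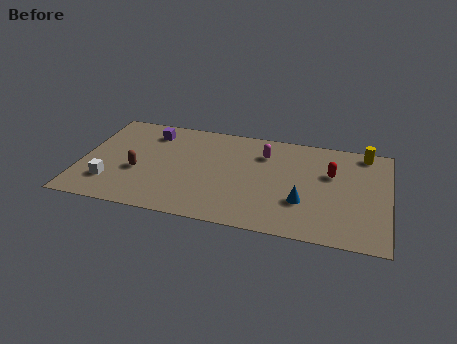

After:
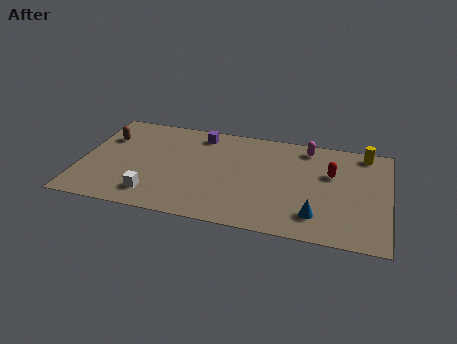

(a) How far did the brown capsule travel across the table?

3.1

The brown capsule moved from about (2.9, 3.3) to (1.1, 5.8), a distance of √(1.8² + 2.5²) ≈ 3.1.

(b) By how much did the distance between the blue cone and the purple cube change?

-0.8

They were about 8.9 units apart before and 8.1 after — 0.8 units closer together.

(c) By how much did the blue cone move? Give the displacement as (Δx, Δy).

(0.7, -0.9)

The blue cone started near (11.2, 2.7) and ended near (11.9, 1.8).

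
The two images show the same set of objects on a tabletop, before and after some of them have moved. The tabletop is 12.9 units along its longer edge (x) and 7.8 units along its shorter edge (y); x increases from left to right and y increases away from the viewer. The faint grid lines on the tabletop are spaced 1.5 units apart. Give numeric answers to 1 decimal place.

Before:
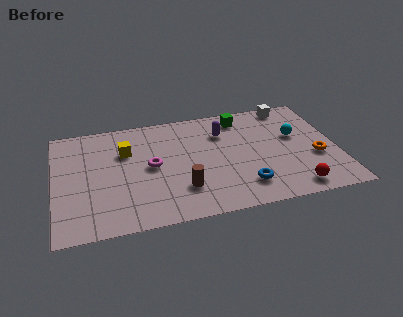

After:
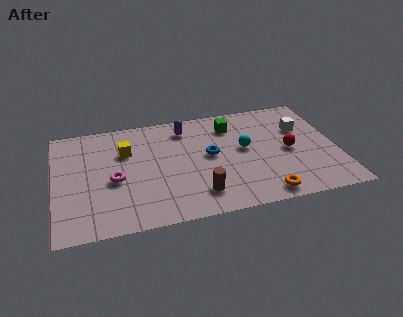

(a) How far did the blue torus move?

2.9

The blue torus moved from about (8.5, 1.7) to (7.1, 4.2), a distance of √(1.4² + 2.5²) ≈ 2.9.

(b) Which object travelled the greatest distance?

the orange torus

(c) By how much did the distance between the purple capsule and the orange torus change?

+1.5

Before: roughly 4.9 units apart; after: 6.4. That's 1.5 units further apart.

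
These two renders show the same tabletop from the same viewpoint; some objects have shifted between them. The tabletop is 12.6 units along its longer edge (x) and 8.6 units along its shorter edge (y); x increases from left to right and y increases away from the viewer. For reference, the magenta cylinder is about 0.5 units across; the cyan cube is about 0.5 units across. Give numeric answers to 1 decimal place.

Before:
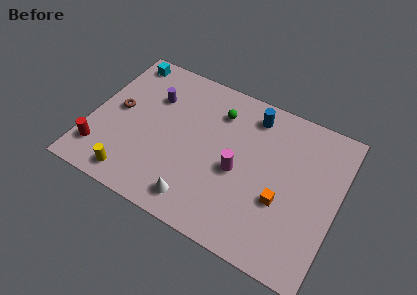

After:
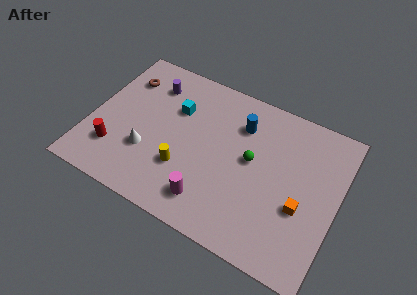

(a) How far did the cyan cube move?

3.5

The cyan cube was near (1.1, 7.6) before and (4.1, 5.8) after, so it travelled √(3.0² + 1.8²) ≈ 3.5 units.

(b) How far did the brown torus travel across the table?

2.0

From (1.3, 4.5) to (1.3, 6.5), the brown torus covered √(0.0² + 2.0²) ≈ 2.0 units.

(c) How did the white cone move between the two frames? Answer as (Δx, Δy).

(-2.8, 1.5)

From the two frames, the white cone sits at roughly (5.9, 1.3) before and (3.1, 2.8) after.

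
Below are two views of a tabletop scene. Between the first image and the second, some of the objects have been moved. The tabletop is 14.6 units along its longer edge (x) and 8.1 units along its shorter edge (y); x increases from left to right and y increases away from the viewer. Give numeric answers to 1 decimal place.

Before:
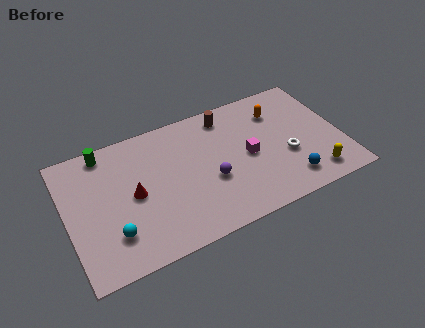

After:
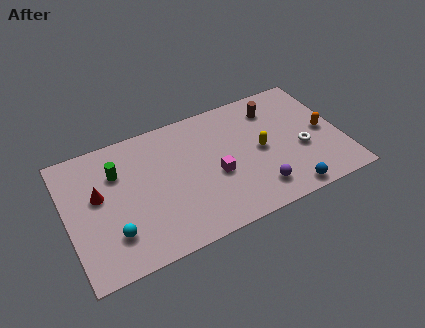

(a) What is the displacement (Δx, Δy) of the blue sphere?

(-0.2, -0.7)

From the two frames, the blue sphere sits at roughly (11.5, 1.5) before and (11.3, 0.8) after.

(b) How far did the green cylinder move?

1.6

The green cylinder was near (2.3, 7.2) before and (2.8, 5.7) after, so it travelled √(0.5² + 1.5²) ≈ 1.6 units.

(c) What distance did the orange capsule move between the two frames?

3.1

From (11.5, 6.1) to (13.7, 3.9), the orange capsule covered √(2.2² + 2.2²) ≈ 3.1 units.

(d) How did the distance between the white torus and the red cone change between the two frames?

+2.7

Before: roughly 8.1 units apart; after: 10.8. That's 2.7 units further apart.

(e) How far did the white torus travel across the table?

0.8

The white torus was near (11.6, 3.1) before and (12.4, 3.2) after, so it travelled √(0.8² + 0.1²) ≈ 0.8 units.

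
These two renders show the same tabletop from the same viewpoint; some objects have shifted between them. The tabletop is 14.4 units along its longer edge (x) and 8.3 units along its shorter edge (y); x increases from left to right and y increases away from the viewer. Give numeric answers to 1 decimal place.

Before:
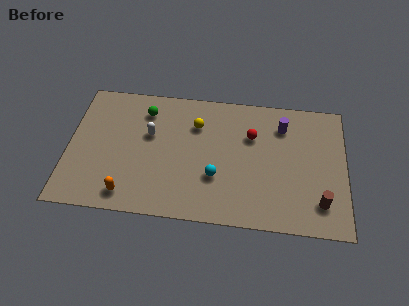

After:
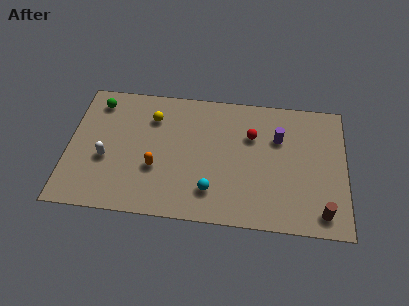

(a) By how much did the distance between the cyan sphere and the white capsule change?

+1.5

Before: roughly 4.2 units apart; after: 5.7. That's 1.5 units further apart.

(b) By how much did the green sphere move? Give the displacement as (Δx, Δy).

(-2.5, 0.3)

From the two frames, the green sphere sits at roughly (3.9, 6.6) before and (1.4, 6.9) after.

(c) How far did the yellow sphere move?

2.3

From (6.6, 6.0) to (4.3, 6.2), the yellow sphere covered √(2.3² + 0.2²) ≈ 2.3 units.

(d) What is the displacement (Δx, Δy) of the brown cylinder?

(0.1, -0.6)

The brown cylinder started near (13.1, 1.8) and ended near (13.2, 1.2).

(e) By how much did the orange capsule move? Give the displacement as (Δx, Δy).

(1.4, 1.8)

The orange capsule was at about (3.2, 1.2) and moved to about (4.6, 3.0).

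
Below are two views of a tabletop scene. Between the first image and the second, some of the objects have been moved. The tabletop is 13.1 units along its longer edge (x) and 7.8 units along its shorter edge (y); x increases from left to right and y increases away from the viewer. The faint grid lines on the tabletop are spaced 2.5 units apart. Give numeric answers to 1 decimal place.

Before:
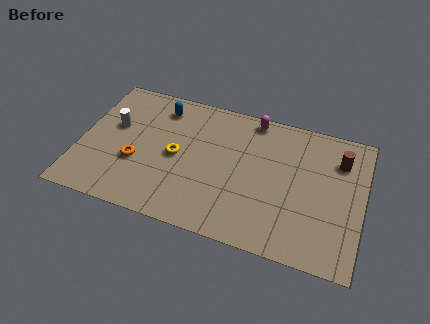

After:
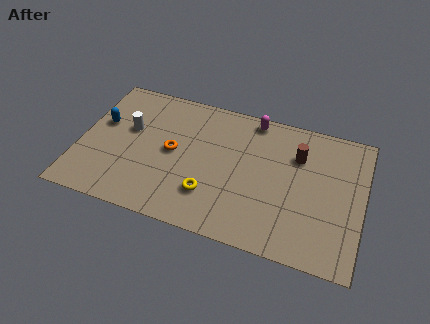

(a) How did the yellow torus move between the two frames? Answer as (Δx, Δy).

(1.7, -1.7)

From the two frames, the yellow torus sits at roughly (4.5, 3.8) before and (6.2, 2.1) after.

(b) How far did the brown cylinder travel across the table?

1.9

The brown cylinder was near (11.9, 5.8) before and (10.0, 5.5) after, so it travelled √(1.9² + 0.3²) ≈ 1.9 units.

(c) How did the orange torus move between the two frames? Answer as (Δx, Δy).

(1.6, 1.1)

The orange torus started near (2.7, 2.9) and ended near (4.3, 4.0).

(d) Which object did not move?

the magenta capsule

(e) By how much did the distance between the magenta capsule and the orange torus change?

-1.9

The distance was about 6.5 in the first image and 4.6 in the second, so they moved 1.9 units closer together.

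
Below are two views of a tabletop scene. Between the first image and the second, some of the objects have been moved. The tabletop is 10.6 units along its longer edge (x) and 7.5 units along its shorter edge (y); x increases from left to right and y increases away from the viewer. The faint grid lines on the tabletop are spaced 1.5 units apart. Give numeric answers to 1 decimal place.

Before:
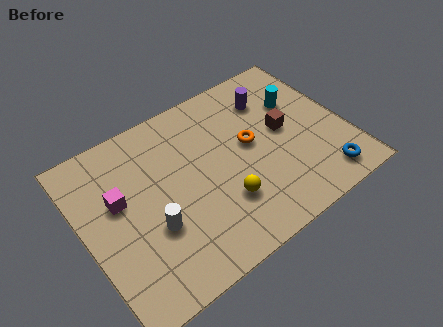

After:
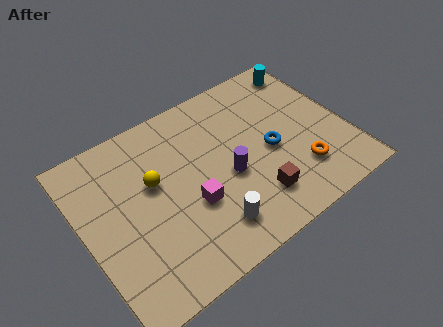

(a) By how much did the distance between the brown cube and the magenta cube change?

-4.1

They were about 6.7 units apart before and 2.6 after — 4.1 units closer together.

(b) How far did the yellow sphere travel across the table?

3.3

The yellow sphere was near (5.3, 2.2) before and (2.9, 4.5) after, so it travelled √(2.4² + 2.3²) ≈ 3.3 units.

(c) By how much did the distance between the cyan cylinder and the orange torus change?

+2.3

Before: roughly 2.4 units apart; after: 4.7. That's 2.3 units further apart.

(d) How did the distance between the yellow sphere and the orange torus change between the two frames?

+3.7

They were about 2.4 units apart before and 6.1 after — 3.7 units further apart.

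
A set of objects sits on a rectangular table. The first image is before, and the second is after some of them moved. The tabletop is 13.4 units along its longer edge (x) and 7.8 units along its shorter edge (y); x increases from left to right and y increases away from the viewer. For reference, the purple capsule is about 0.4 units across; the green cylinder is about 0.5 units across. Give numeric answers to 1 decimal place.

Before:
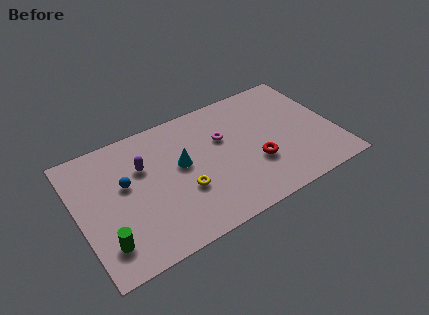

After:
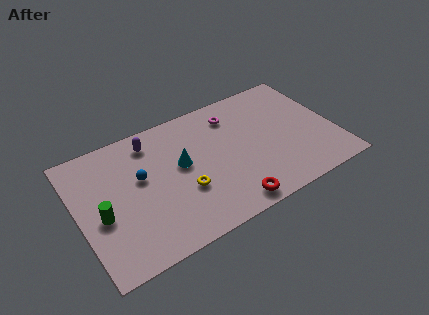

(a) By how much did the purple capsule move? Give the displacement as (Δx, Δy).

(0.6, 1.3)

From the two frames, the purple capsule sits at roughly (3.5, 5.2) before and (4.1, 6.5) after.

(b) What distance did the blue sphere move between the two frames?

0.8

The blue sphere was near (2.5, 4.6) before and (3.3, 4.6) after, so it travelled √(0.8² + 0.0²) ≈ 0.8 units.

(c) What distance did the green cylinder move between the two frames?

1.6

From (1.1, 1.7) to (1.1, 3.3), the green cylinder covered √(0.0² + 1.6²) ≈ 1.6 units.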